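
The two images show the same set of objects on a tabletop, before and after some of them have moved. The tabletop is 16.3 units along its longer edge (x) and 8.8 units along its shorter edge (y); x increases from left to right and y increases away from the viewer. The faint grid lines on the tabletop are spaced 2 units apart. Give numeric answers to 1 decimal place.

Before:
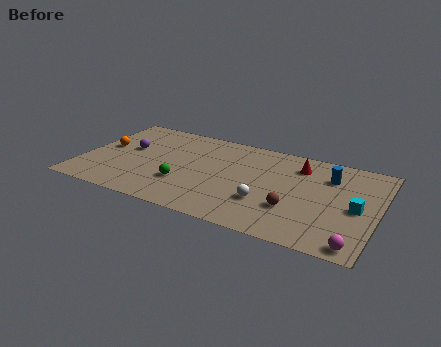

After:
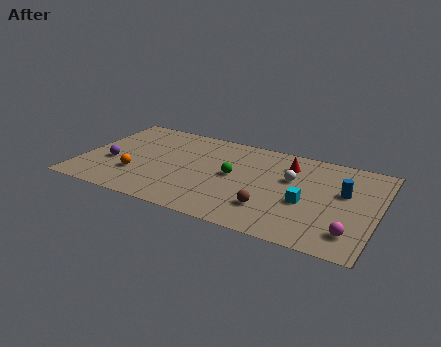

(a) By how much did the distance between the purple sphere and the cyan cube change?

-2.0

The distance was about 12.8 in the first image and 10.8 in the second, so they moved 2.0 units closer together.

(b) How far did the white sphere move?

2.9

From (10.4, 2.8) to (11.5, 5.5), the white sphere covered √(1.1² + 2.7²) ≈ 2.9 units.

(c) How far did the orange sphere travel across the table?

3.0

From (1.1, 4.8) to (3.2, 2.7), the orange sphere covered √(2.1² + 2.1²) ≈ 3.0 units.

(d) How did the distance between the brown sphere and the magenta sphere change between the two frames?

+0.4

Before: roughly 4.0 units apart; after: 4.4. That's 0.4 units further apart.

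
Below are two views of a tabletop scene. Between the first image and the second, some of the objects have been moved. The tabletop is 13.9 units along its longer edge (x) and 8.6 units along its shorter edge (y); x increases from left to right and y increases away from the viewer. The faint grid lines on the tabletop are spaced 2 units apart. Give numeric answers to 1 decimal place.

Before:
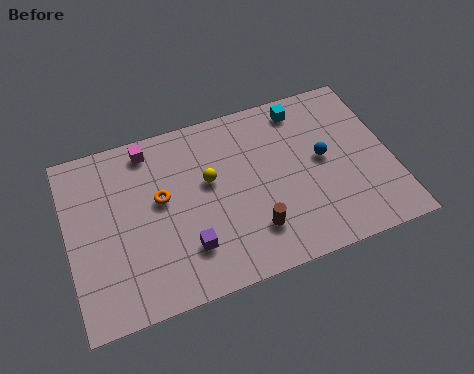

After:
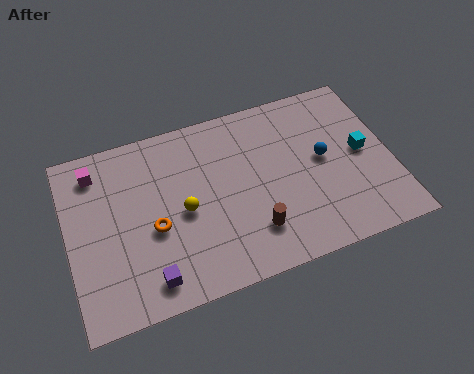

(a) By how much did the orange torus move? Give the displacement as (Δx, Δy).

(-0.4, -1.3)

The orange torus was at about (4.0, 4.9) and moved to about (3.6, 3.6).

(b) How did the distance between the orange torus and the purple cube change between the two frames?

-0.5

Before: roughly 2.8 units apart; after: 2.3. That's 0.5 units closer together.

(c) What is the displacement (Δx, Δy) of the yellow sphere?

(-1.2, -1.1)

The yellow sphere started near (6.1, 5.1) and ended near (4.9, 4.0).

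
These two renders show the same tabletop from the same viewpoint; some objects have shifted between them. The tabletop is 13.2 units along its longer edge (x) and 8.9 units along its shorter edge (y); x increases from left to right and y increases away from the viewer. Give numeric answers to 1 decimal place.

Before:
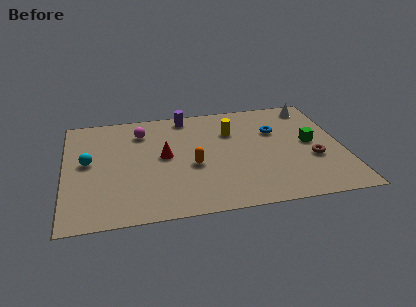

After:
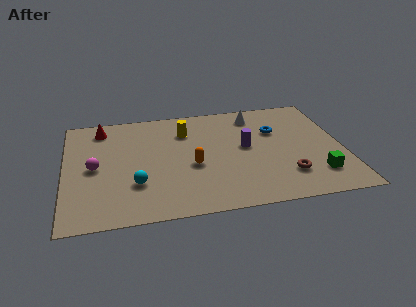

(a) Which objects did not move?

the orange capsule and the blue torus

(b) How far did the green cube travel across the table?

2.6

From (11.7, 4.6) to (11.8, 2.0), the green cube covered √(0.1² + 2.6²) ≈ 2.6 units.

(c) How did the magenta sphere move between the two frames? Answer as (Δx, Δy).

(-2.3, -2.6)

From the two frames, the magenta sphere sits at roughly (3.7, 6.9) before and (1.4, 4.3) after.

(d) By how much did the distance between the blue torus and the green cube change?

+2.2

The distance was about 2.1 in the first image and 4.3 in the second, so they moved 2.2 units further apart.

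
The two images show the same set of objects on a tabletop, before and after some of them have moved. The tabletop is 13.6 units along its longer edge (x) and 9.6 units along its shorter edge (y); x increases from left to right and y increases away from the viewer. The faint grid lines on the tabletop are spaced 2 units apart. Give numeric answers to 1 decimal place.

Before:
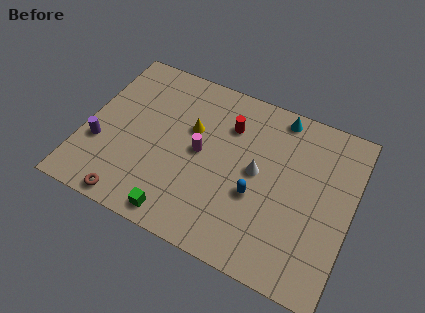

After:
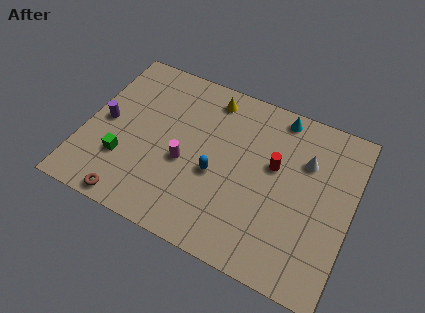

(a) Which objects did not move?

the cyan cone and the brown torus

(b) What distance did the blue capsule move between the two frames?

2.1

The blue capsule moved from about (8.9, 3.7) to (6.8, 4.0), a distance of √(2.1² + 0.3²) ≈ 2.1.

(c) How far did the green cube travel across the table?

3.6

The green cube was near (5.3, 1.0) before and (2.2, 2.9) after, so it travelled √(3.1² + 1.9²) ≈ 3.6 units.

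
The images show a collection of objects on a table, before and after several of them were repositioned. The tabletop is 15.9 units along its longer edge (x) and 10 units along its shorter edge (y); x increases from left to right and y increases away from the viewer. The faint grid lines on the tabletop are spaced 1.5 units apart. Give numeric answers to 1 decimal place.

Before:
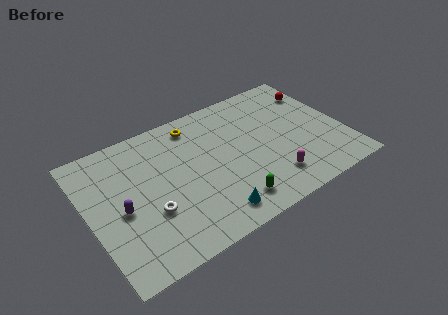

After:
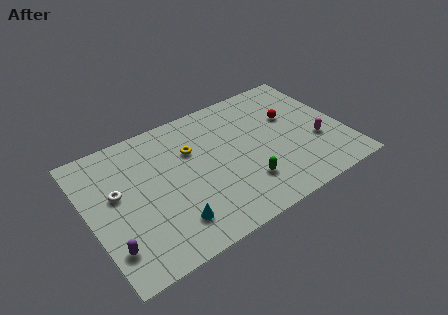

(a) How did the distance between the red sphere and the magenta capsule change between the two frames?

-3.8

They were about 6.8 units apart before and 3.0 after — 3.8 units closer together.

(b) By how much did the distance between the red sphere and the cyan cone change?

-0.7

The distance was about 10.0 in the first image and 9.3 in the second, so they moved 0.7 units closer together.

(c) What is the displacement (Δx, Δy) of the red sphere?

(-2.0, -1.3)

From the two frames, the red sphere sits at roughly (14.9, 7.6) before and (12.9, 6.3) after.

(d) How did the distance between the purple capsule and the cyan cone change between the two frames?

-2.2

They were about 5.9 units apart before and 3.7 after — 2.2 units closer together.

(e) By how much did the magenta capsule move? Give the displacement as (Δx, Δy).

(3.2, 1.5)

The magenta capsule was at about (10.9, 2.1) and moved to about (14.1, 3.6).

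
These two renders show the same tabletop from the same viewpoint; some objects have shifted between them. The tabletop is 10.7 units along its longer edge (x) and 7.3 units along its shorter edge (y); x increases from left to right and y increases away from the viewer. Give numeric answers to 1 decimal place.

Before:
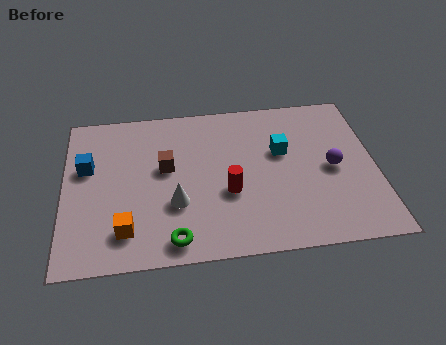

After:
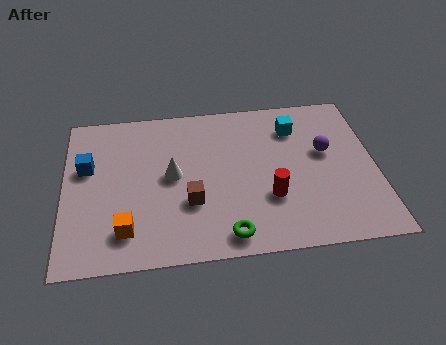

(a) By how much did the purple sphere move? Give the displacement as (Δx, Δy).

(-0.2, 0.8)

The purple sphere started near (9.2, 3.5) and ended near (9.0, 4.3).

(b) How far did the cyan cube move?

1.2

The cyan cube moved from about (7.5, 4.5) to (8.0, 5.6), a distance of √(0.5² + 1.1²) ≈ 1.2.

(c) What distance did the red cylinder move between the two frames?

1.5

From (5.6, 2.8) to (7.0, 2.4), the red cylinder covered √(1.4² + 0.4²) ≈ 1.5 units.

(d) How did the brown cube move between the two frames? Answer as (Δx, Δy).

(0.8, -1.7)

The brown cube was at about (3.5, 4.2) and moved to about (4.3, 2.5).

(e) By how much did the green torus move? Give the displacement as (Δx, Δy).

(1.8, 0.0)

The green torus was at about (3.7, 0.9) and moved to about (5.5, 0.9).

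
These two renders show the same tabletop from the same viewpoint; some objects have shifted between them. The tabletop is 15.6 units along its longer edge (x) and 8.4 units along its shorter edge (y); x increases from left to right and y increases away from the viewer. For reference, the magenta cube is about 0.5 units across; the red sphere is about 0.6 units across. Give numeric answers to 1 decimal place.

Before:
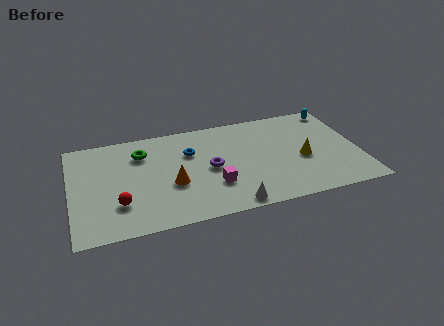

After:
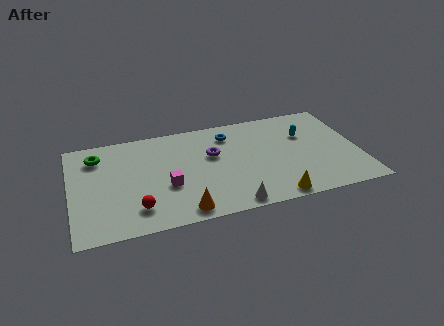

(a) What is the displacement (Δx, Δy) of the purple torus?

(0.2, 1.1)

From the two frames, the purple torus sits at roughly (7.5, 4.1) before and (7.7, 5.2) after.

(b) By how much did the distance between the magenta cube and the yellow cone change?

+1.1

The distance was about 5.0 in the first image and 6.1 in the second, so they moved 1.1 units further apart.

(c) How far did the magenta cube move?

2.6

From (7.6, 2.6) to (5.1, 3.2), the magenta cube covered √(2.5² + 0.6²) ≈ 2.6 units.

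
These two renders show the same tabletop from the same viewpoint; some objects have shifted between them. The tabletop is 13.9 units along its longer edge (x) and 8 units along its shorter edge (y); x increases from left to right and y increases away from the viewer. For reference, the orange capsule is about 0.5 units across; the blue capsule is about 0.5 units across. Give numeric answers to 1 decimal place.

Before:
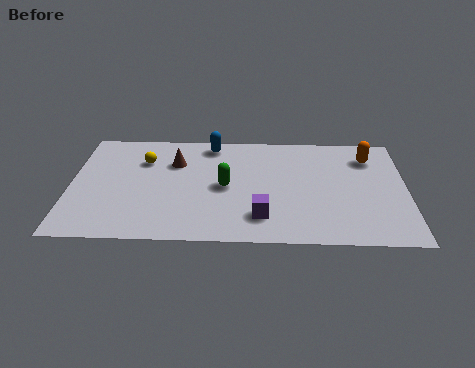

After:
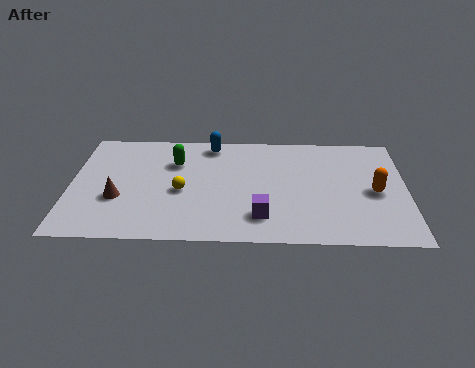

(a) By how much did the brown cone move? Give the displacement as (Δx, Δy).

(-2.3, -2.7)

The brown cone was at about (4.3, 5.6) and moved to about (2.0, 2.9).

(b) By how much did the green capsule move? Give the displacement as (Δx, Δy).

(-2.1, 1.7)

The green capsule started near (6.4, 3.9) and ended near (4.3, 5.6).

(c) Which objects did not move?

the purple cube and the blue capsule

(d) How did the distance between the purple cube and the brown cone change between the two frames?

+0.8

The distance was about 5.2 in the first image and 6.0 in the second, so they moved 0.8 units further apart.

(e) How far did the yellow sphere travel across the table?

2.7

From (3.0, 5.7) to (4.6, 3.5), the yellow sphere covered √(1.6² + 2.2²) ≈ 2.7 units.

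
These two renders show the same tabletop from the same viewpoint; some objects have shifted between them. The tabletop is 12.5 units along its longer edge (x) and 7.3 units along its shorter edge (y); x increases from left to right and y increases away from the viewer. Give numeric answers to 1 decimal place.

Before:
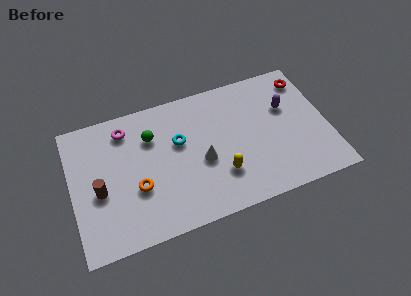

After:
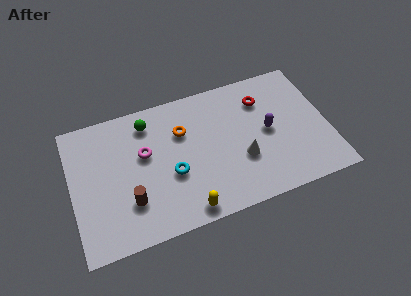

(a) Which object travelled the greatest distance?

the orange torus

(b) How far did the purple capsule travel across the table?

1.4

The purple capsule moved from about (10.6, 4.7) to (9.6, 3.7), a distance of √(1.0² + 1.0²) ≈ 1.4.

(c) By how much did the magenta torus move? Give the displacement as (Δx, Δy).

(0.8, -1.6)

The magenta torus started near (2.8, 6.0) and ended near (3.6, 4.4).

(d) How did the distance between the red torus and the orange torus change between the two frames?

-5.2

They were about 9.2 units apart before and 4.0 after — 5.2 units closer together.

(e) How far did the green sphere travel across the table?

0.8

The green sphere was near (4.0, 5.2) before and (3.9, 6.0) after, so it travelled √(0.1² + 0.8²) ≈ 0.8 units.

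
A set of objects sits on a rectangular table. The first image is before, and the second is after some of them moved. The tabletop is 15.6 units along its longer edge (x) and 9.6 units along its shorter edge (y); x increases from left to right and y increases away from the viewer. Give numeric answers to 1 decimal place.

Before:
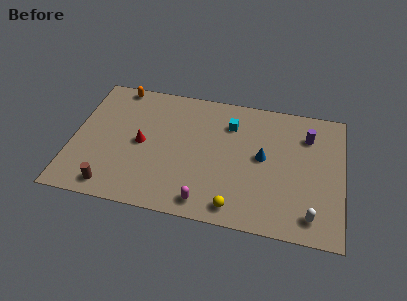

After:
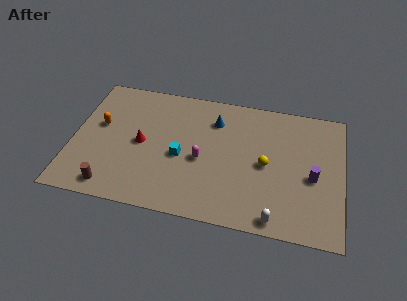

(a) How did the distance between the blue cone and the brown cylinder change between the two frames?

-1.1

Before: roughly 9.4 units apart; after: 8.3. That's 1.1 units closer together.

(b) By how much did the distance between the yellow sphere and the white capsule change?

-0.5

Before: roughly 4.3 units apart; after: 3.8. That's 0.5 units closer together.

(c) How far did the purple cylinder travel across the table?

3.0

The purple cylinder was near (13.5, 7.2) before and (13.9, 4.2) after, so it travelled √(0.4² + 3.0²) ≈ 3.0 units.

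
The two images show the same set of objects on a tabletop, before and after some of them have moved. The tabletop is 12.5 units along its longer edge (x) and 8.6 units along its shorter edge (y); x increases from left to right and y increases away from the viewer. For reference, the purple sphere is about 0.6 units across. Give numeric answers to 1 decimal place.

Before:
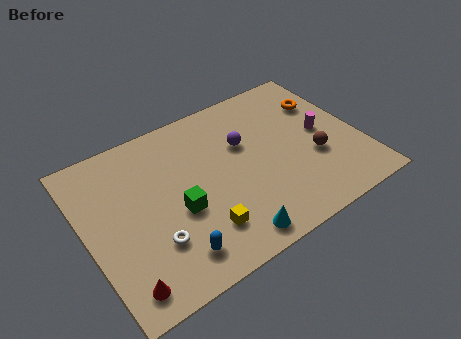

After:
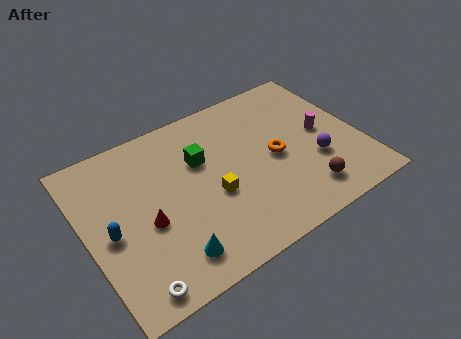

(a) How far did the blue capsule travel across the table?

3.4

The blue capsule moved from about (3.4, 1.5) to (1.0, 3.9), a distance of √(2.4² + 2.4²) ≈ 3.4.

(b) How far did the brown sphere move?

1.8

From (10.3, 3.2) to (9.5, 1.6), the brown sphere covered √(0.8² + 1.6²) ≈ 1.8 units.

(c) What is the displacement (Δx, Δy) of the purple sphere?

(2.9, -2.5)

The purple sphere started near (7.4, 5.5) and ended near (10.3, 3.0).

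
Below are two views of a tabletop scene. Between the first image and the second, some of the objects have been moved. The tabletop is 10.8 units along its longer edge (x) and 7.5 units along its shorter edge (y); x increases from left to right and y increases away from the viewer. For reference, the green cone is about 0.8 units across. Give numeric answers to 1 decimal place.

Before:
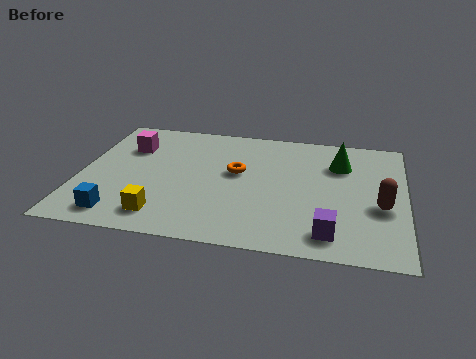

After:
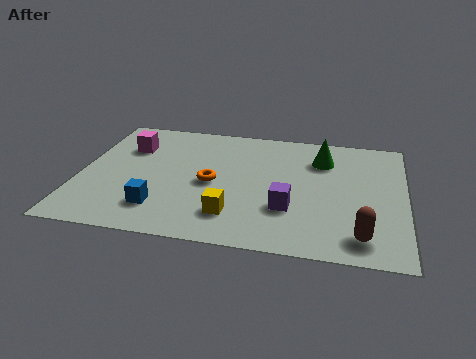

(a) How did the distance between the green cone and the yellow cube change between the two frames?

-2.2

Before: roughly 7.0 units apart; after: 4.8. That's 2.2 units closer together.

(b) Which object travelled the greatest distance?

the yellow cube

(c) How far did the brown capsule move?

1.9

The brown capsule moved from about (10.0, 3.0) to (9.4, 1.2), a distance of √(0.6² + 1.8²) ≈ 1.9.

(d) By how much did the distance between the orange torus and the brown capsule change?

+0.5

Before: roughly 5.0 units apart; after: 5.5. That's 0.5 units further apart.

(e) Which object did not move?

the magenta cube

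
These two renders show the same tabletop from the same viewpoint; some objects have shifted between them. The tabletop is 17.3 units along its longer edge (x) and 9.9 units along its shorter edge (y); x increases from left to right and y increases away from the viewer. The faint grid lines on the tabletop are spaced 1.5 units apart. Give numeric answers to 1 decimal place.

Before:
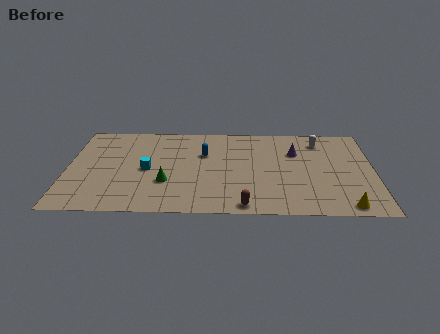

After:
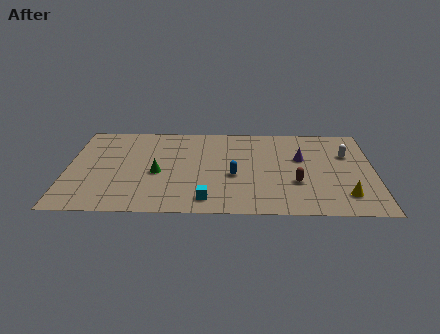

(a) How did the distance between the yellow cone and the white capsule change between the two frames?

-2.7

Before: roughly 7.2 units apart; after: 4.5. That's 2.7 units closer together.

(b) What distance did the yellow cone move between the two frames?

1.1

From (15.6, 1.0) to (15.6, 2.1), the yellow cone covered √(0.0² + 1.1²) ≈ 1.1 units.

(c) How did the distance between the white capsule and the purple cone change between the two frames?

+0.7

They were about 1.9 units apart before and 2.6 after — 0.7 units further apart.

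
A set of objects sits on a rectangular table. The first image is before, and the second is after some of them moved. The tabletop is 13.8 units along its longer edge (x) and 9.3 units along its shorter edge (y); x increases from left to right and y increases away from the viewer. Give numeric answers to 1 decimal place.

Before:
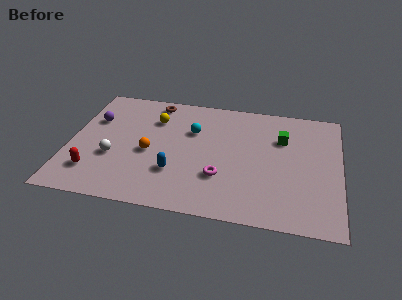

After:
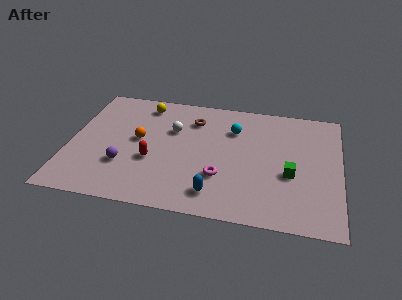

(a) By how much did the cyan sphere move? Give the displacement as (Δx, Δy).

(2.1, 0.5)

The cyan sphere was at about (6.2, 6.2) and moved to about (8.3, 6.7).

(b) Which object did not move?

the magenta torus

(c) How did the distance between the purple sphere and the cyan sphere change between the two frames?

+1.5

They were about 5.1 units apart before and 6.6 after — 1.5 units further apart.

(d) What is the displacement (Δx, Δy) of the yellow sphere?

(-0.6, 1.1)

From the two frames, the yellow sphere sits at roughly (4.2, 6.8) before and (3.6, 7.9) after.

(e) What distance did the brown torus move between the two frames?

2.4

The brown torus moved from about (4.1, 8.2) to (6.2, 7.1), a distance of √(2.1² + 1.1²) ≈ 2.4.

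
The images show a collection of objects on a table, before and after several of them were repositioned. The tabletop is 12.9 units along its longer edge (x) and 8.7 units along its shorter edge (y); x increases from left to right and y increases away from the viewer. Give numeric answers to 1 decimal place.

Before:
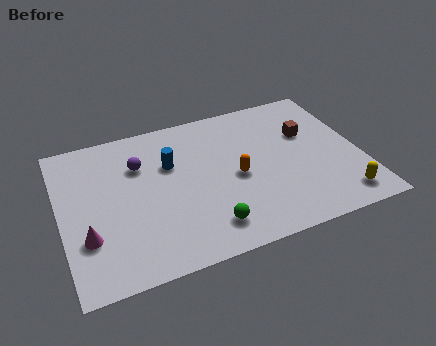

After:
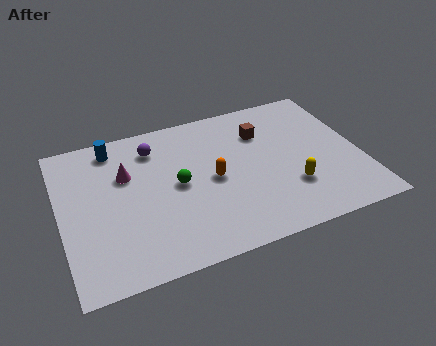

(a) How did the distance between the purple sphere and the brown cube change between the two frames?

-2.6

Before: roughly 7.3 units apart; after: 4.7. That's 2.6 units closer together.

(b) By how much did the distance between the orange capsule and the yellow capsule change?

-1.4

They were about 5.0 units apart before and 3.6 after — 1.4 units closer together.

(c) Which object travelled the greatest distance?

the magenta cone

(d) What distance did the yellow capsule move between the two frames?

2.4

From (11.7, 1.3) to (9.7, 2.6), the yellow capsule covered √(2.0² + 1.3²) ≈ 2.4 units.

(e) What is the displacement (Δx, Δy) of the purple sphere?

(0.7, 0.8)

From the two frames, the purple sphere sits at roughly (3.5, 6.1) before and (4.2, 6.9) after.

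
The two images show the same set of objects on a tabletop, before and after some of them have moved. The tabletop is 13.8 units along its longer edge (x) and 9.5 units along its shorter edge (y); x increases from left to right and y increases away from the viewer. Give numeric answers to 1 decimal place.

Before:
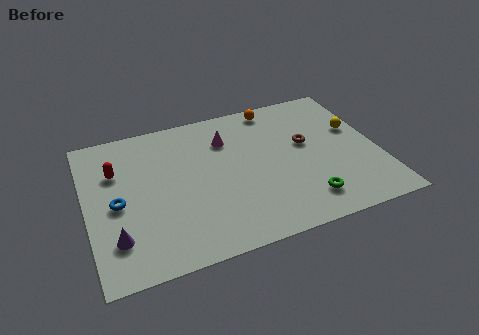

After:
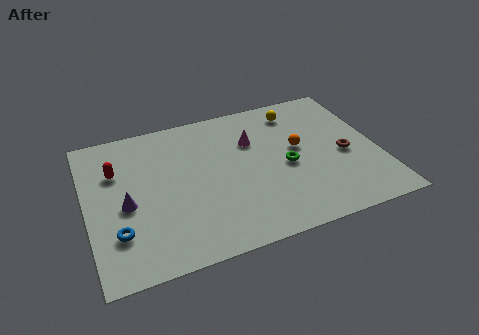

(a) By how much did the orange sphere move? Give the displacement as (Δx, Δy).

(0.8, -3.2)

The orange sphere started near (9.3, 8.5) and ended near (10.1, 5.3).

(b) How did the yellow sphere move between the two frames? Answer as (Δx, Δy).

(-2.6, 2.1)

From the two frames, the yellow sphere sits at roughly (12.9, 5.8) before and (10.3, 7.9) after.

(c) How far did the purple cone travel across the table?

2.0

From (1.2, 2.3) to (1.8, 4.2), the purple cone covered √(0.6² + 1.9²) ≈ 2.0 units.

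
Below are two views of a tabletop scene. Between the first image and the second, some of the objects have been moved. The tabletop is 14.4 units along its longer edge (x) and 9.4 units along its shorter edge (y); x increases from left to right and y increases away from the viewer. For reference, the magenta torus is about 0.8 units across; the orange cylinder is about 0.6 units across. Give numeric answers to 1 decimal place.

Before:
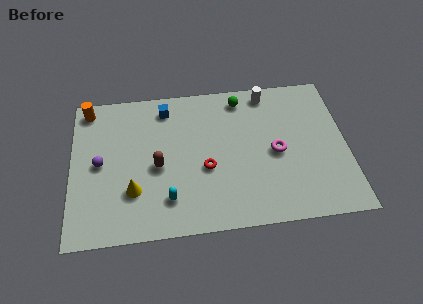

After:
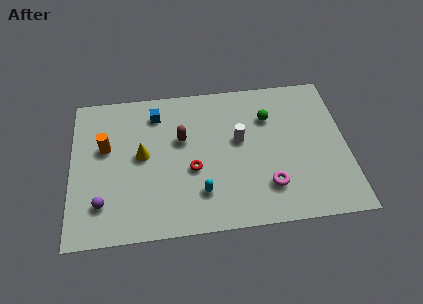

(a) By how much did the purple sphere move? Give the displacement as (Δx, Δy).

(0.1, -2.5)

The purple sphere was at about (1.5, 4.7) and moved to about (1.6, 2.2).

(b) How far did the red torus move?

0.7

The red torus was near (7.0, 3.8) before and (6.3, 3.8) after, so it travelled √(0.7² + 0.0²) ≈ 0.7 units.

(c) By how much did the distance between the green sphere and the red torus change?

+0.3

Before: roughly 4.7 units apart; after: 5.0. That's 0.3 units further apart.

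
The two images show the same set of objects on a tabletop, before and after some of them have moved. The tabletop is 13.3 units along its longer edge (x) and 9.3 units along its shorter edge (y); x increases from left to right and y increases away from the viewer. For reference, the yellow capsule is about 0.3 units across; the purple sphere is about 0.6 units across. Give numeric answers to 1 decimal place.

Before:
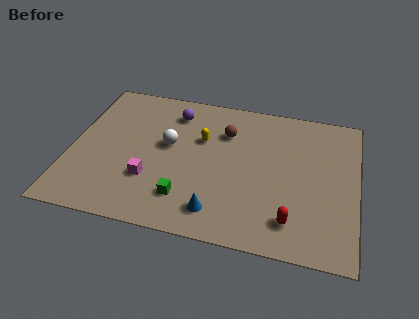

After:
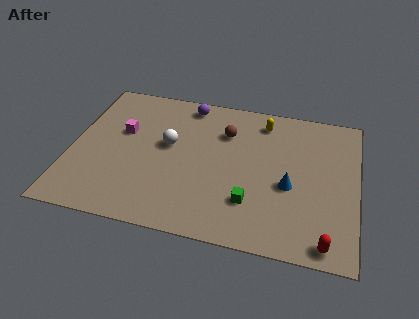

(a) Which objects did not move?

the brown sphere and the white sphere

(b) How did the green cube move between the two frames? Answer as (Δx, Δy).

(3.0, 0.4)

From the two frames, the green cube sits at roughly (5.5, 2.1) before and (8.5, 2.5) after.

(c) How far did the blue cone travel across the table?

3.9

The blue cone moved from about (7.0, 1.6) to (10.2, 3.9), a distance of √(3.2² + 2.3²) ≈ 3.9.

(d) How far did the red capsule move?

1.8

From (10.4, 1.8) to (12.0, 0.9), the red capsule covered √(1.6² + 0.9²) ≈ 1.8 units.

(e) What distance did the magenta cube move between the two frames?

3.2

The magenta cube was near (3.8, 2.9) before and (2.3, 5.7) after, so it travelled √(1.5² + 2.8²) ≈ 3.2 units.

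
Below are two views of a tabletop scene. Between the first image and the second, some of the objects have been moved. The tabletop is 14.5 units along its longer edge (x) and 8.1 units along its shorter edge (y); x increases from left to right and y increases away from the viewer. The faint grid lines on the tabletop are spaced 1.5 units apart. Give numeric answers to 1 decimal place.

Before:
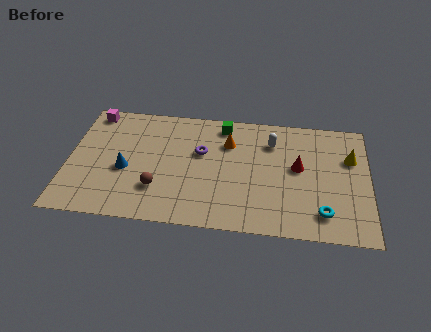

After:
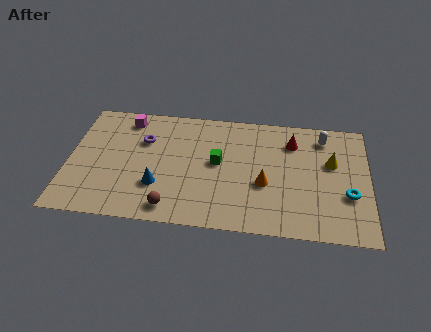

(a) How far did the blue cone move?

1.8

From (2.8, 3.4) to (4.4, 2.5), the blue cone covered √(1.6² + 0.9²) ≈ 1.8 units.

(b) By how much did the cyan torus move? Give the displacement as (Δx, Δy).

(1.2, 1.3)

The cyan torus started near (12.3, 1.6) and ended near (13.5, 2.9).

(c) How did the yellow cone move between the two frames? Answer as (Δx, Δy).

(-0.9, -0.4)

The yellow cone was at about (13.6, 5.4) and moved to about (12.7, 5.0).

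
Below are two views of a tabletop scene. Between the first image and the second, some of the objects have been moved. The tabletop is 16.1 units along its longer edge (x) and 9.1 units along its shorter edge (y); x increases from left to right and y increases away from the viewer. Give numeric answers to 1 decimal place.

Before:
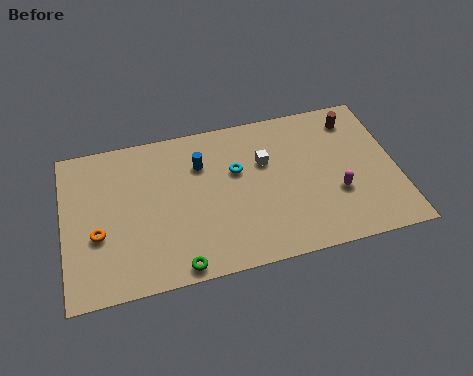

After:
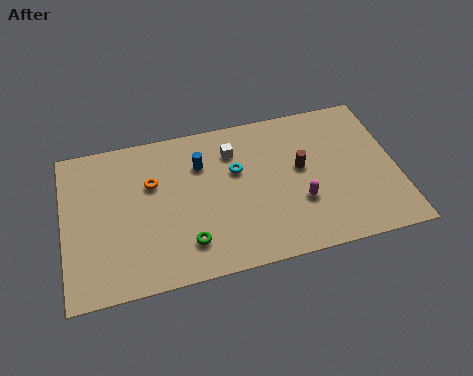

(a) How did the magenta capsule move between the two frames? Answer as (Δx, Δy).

(-1.8, -0.1)

From the two frames, the magenta capsule sits at roughly (13.1, 3.2) before and (11.3, 3.1) after.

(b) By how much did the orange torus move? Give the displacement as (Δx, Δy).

(2.7, 2.4)

From the two frames, the orange torus sits at roughly (1.6, 3.5) before and (4.3, 5.9) after.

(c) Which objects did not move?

the cyan torus and the blue cylinder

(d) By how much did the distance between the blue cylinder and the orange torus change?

-3.4

The distance was about 5.9 in the first image and 2.5 in the second, so they moved 3.4 units closer together.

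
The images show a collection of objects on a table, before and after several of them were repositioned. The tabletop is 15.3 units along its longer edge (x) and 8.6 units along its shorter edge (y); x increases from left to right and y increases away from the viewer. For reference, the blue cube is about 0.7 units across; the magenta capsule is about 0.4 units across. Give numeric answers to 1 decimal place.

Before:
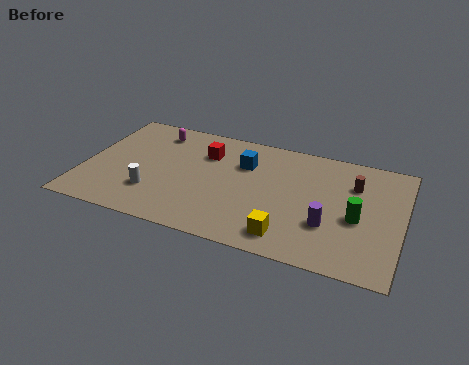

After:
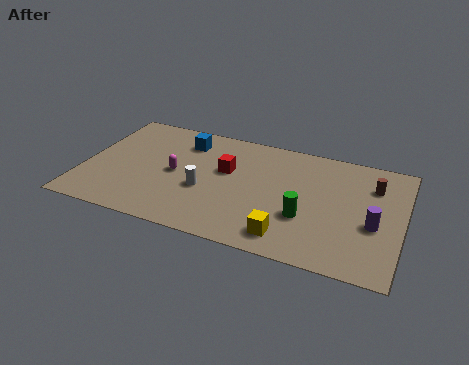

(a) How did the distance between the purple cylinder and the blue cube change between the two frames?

+4.6

Before: roughly 5.4 units apart; after: 10.0. That's 4.6 units further apart.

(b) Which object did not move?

the yellow cube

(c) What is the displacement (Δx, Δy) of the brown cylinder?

(0.9, 0.2)

The brown cylinder started near (12.9, 6.1) and ended near (13.8, 6.3).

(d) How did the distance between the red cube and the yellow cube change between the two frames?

-1.5

Before: roughly 6.5 units apart; after: 5.0. That's 1.5 units closer together.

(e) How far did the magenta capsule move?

3.2

The magenta capsule was near (3.1, 7.1) before and (4.4, 4.2) after, so it travelled √(1.3² + 2.9²) ≈ 3.2 units.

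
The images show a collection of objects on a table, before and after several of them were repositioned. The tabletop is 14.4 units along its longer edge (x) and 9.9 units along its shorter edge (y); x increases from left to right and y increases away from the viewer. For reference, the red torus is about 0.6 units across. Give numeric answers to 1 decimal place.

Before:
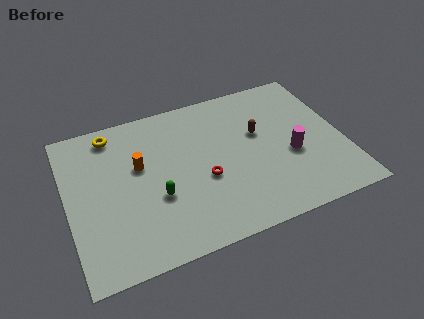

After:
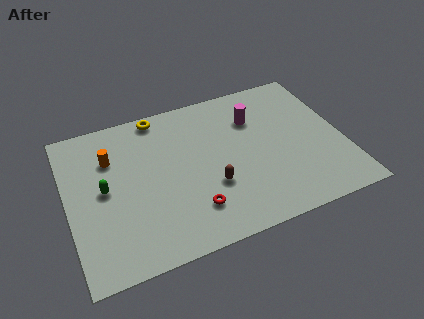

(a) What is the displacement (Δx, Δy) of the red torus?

(-0.8, -1.7)

The red torus started near (7.0, 4.0) and ended near (6.2, 2.3).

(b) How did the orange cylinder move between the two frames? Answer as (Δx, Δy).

(-1.4, 1.0)

The orange cylinder was at about (3.8, 6.0) and moved to about (2.4, 7.0).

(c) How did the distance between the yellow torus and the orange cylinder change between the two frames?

+0.5

The distance was about 2.9 in the first image and 3.4 in the second, so they moved 0.5 units further apart.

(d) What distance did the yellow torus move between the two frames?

2.5

From (2.6, 8.6) to (5.1, 9.0), the yellow torus covered √(2.5² + 0.4²) ≈ 2.5 units.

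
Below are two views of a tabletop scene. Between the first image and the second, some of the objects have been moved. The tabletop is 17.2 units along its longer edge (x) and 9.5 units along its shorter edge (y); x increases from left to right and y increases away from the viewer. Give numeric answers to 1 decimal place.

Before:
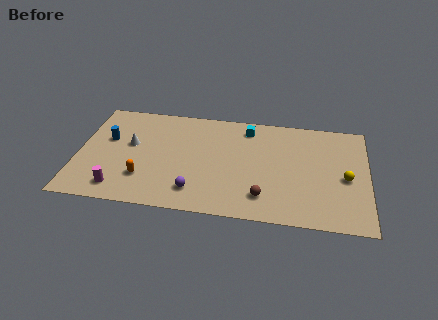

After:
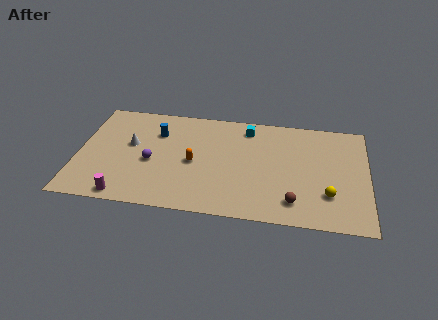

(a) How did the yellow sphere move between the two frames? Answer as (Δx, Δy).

(-1.0, -1.6)

The yellow sphere was at about (15.9, 4.3) and moved to about (14.9, 2.7).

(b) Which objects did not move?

the white cone and the cyan cube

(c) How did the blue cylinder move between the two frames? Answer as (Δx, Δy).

(2.9, 1.0)

From the two frames, the blue cylinder sits at roughly (1.7, 5.8) before and (4.6, 6.8) after.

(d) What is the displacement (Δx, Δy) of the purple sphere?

(-2.7, 2.2)

The purple sphere started near (7.1, 1.9) and ended near (4.4, 4.1).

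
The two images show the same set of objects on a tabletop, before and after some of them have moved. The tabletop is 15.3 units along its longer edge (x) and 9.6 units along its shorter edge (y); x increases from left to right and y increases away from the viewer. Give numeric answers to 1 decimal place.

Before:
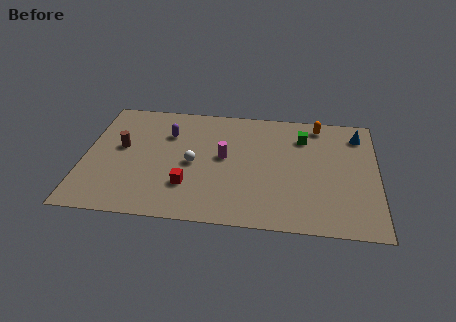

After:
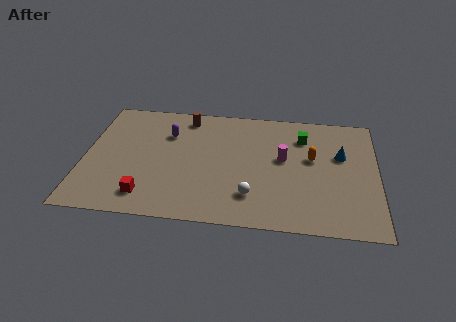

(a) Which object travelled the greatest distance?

the brown cylinder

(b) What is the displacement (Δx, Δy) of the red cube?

(-2.1, -1.0)

The red cube started near (5.5, 2.7) and ended near (3.4, 1.7).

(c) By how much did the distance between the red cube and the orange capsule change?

+0.6

The distance was about 8.8 in the first image and 9.4 in the second, so they moved 0.6 units further apart.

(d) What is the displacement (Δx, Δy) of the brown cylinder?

(3.3, 2.9)

The brown cylinder started near (1.9, 5.4) and ended near (5.2, 8.3).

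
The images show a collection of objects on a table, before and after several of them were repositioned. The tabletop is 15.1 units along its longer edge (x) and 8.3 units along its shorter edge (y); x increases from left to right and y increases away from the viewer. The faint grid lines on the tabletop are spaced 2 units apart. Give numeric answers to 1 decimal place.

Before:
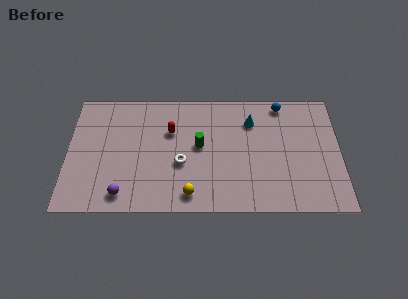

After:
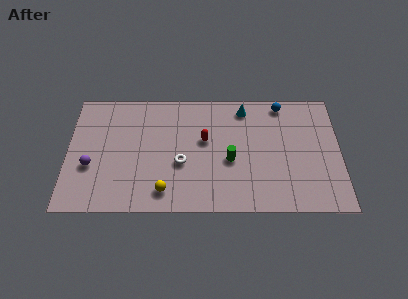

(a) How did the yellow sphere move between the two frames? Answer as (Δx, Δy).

(-1.4, 0.2)

From the two frames, the yellow sphere sits at roughly (6.8, 1.2) before and (5.4, 1.4) after.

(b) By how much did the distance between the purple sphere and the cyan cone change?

+0.7

The distance was about 8.7 in the first image and 9.4 in the second, so they moved 0.7 units further apart.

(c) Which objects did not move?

the white torus and the blue sphere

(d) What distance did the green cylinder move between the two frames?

2.0

From (7.3, 4.5) to (9.0, 3.5), the green cylinder covered √(1.7² + 1.0²) ≈ 2.0 units.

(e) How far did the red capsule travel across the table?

2.0

The red capsule moved from about (5.7, 5.5) to (7.6, 4.9), a distance of √(1.9² + 0.6²) ≈ 2.0.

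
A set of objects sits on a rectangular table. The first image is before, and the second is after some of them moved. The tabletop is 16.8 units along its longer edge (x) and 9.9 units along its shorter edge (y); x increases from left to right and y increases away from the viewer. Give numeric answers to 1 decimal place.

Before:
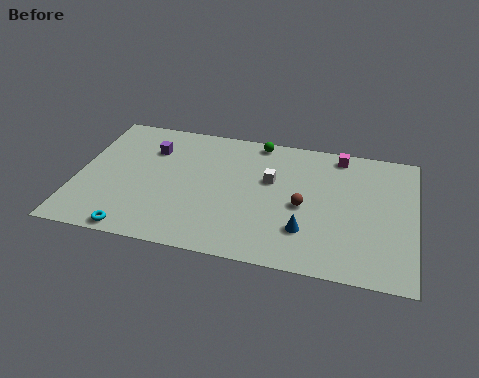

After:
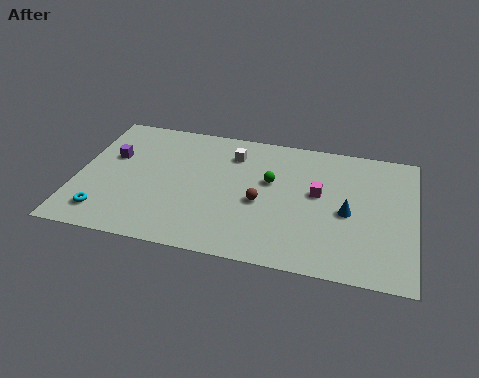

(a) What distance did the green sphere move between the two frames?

3.1

The green sphere was near (8.8, 9.0) before and (9.6, 6.0) after, so it travelled √(0.8² + 3.0²) ≈ 3.1 units.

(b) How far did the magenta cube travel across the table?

3.3

The magenta cube moved from about (12.9, 8.8) to (12.0, 5.6), a distance of √(0.9² + 3.2²) ≈ 3.3.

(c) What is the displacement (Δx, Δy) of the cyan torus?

(-1.6, 1.0)

From the two frames, the cyan torus sits at roughly (3.2, 0.8) before and (1.6, 1.8) after.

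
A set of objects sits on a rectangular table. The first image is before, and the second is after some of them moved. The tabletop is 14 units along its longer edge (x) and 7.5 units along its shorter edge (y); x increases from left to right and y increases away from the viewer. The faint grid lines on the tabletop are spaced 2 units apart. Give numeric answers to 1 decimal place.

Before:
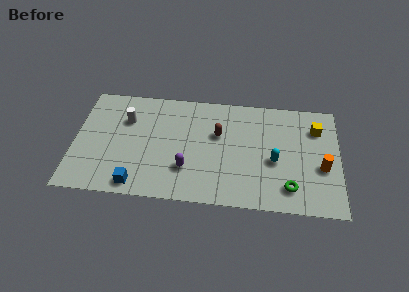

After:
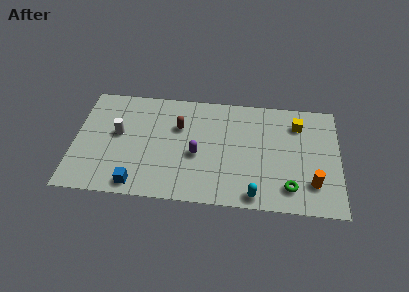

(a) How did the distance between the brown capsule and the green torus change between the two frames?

+1.9

They were about 5.0 units apart before and 6.9 after — 1.9 units further apart.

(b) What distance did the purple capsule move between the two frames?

1.1

The purple capsule moved from about (6.0, 2.2) to (6.5, 3.2), a distance of √(0.5² + 1.0²) ≈ 1.1.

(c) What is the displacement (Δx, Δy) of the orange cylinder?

(-0.5, -1.1)

From the two frames, the orange cylinder sits at roughly (13.1, 3.0) before and (12.6, 1.9) after.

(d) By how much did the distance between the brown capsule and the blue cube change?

-1.1

Before: roughly 5.7 units apart; after: 4.6. That's 1.1 units closer together.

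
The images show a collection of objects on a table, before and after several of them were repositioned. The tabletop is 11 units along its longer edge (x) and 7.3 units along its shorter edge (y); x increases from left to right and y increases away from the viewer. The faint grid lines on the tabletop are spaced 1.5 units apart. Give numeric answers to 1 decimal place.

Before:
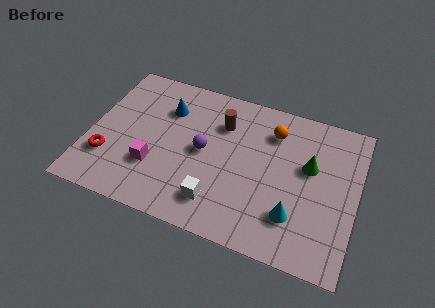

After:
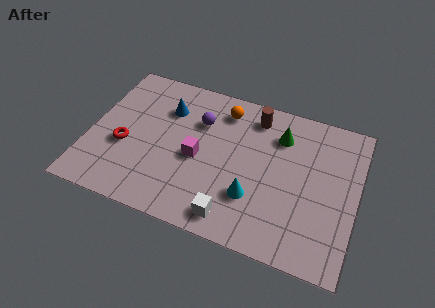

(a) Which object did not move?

the blue cone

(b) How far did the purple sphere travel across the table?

1.4

The purple sphere moved from about (4.7, 3.7) to (4.4, 5.1), a distance of √(0.3² + 1.4²) ≈ 1.4.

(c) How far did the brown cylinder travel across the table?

1.5

From (5.3, 5.3) to (6.6, 6.1), the brown cylinder covered √(1.3² + 0.8²) ≈ 1.5 units.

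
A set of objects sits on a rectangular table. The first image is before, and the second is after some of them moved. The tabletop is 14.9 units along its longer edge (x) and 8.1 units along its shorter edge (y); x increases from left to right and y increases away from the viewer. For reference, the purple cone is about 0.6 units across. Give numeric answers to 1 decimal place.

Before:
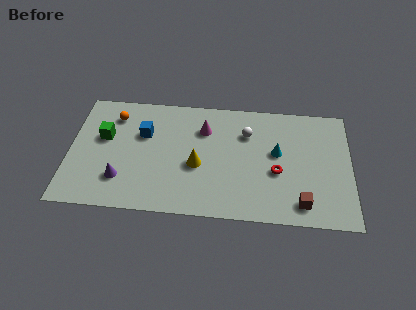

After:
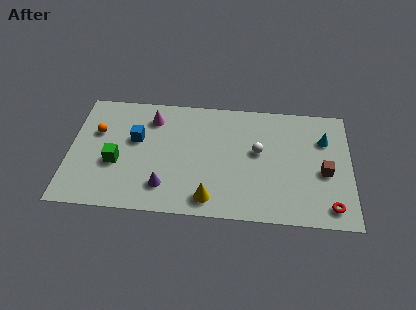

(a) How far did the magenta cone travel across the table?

2.8

From (7.1, 5.9) to (4.3, 6.4), the magenta cone covered √(2.8² + 0.5²) ≈ 2.8 units.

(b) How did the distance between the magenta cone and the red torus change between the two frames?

+6.1

Before: roughly 4.7 units apart; after: 10.8. That's 6.1 units further apart.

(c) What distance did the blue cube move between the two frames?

0.6

From (3.9, 5.3) to (3.5, 4.9), the blue cube covered √(0.4² + 0.4²) ≈ 0.6 units.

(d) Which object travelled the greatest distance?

the red torus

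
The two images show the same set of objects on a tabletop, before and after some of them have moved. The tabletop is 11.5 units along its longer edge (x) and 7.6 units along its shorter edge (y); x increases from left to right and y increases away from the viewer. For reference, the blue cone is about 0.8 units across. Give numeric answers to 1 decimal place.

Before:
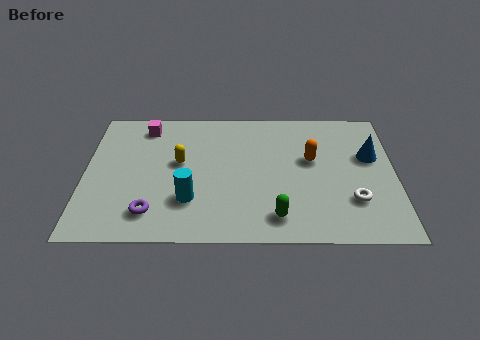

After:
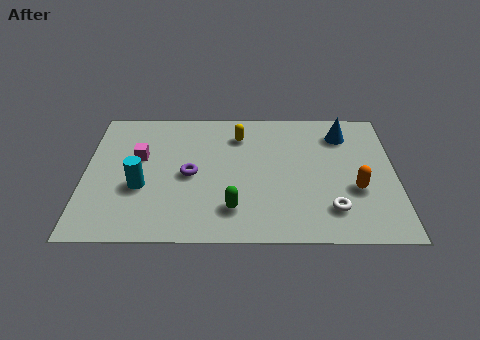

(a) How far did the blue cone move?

1.6

From (10.6, 4.7) to (9.6, 6.0), the blue cone covered √(1.0² + 1.3²) ≈ 1.6 units.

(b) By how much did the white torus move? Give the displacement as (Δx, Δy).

(-0.8, -0.5)

The white torus started near (9.9, 2.2) and ended near (9.1, 1.7).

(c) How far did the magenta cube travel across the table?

1.8

The magenta cube moved from about (2.2, 6.4) to (2.0, 4.6), a distance of √(0.2² + 1.8²) ≈ 1.8.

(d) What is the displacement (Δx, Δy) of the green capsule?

(-1.6, 0.4)

The green capsule started near (7.1, 1.3) and ended near (5.5, 1.7).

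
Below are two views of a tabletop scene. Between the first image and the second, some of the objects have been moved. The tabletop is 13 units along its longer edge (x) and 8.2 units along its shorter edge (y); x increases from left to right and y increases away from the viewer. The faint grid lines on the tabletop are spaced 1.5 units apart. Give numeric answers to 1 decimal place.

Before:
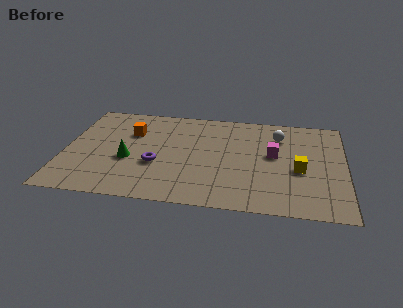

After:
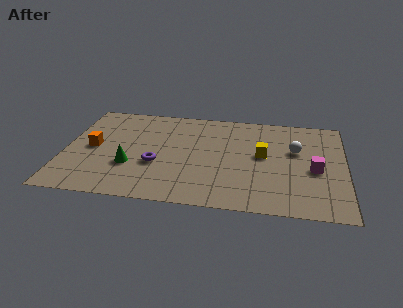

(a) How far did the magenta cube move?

2.1

From (9.7, 4.6) to (11.6, 3.6), the magenta cube covered √(1.9² + 1.0²) ≈ 2.1 units.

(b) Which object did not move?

the purple torus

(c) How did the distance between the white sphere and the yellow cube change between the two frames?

-1.3

Before: roughly 2.9 units apart; after: 1.6. That's 1.3 units closer together.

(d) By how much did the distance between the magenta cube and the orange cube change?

+3.5

They were about 6.8 units apart before and 10.3 after — 3.5 units further apart.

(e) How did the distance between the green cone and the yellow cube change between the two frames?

-1.6

They were about 7.9 units apart before and 6.3 after — 1.6 units closer together.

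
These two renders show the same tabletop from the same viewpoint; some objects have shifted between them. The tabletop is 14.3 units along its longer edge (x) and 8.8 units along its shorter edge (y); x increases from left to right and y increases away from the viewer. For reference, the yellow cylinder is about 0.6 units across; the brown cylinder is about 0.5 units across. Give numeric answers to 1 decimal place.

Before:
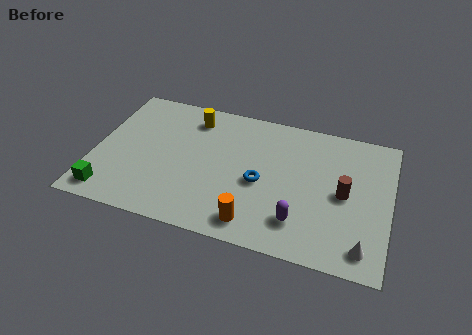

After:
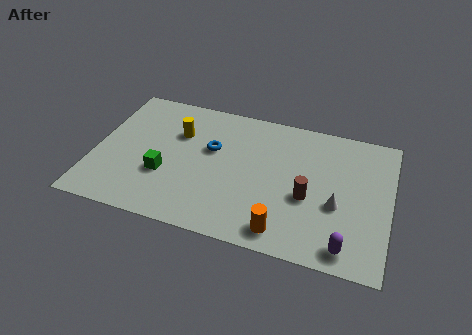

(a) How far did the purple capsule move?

2.5

The purple capsule moved from about (10.1, 2.0) to (12.4, 1.1), a distance of √(2.3² + 0.9²) ≈ 2.5.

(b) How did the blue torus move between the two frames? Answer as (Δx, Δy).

(-2.5, 1.5)

From the two frames, the blue torus sits at roughly (8.1, 3.9) before and (5.6, 5.4) after.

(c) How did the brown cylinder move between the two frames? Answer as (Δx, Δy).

(-1.7, -0.7)

The brown cylinder was at about (12.1, 4.3) and moved to about (10.4, 3.6).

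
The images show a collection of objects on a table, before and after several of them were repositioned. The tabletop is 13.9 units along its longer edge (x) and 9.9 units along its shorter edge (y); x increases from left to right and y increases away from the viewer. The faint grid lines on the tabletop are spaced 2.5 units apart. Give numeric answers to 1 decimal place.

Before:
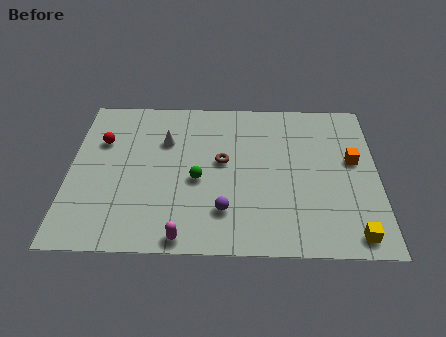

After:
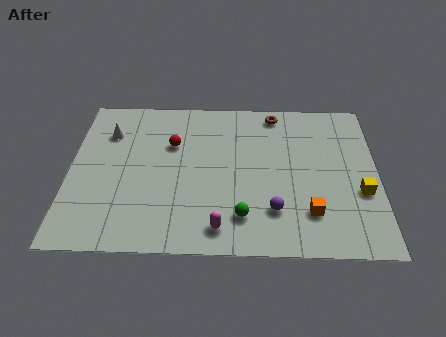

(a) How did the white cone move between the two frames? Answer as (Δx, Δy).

(-2.6, 0.5)

From the two frames, the white cone sits at roughly (4.3, 6.8) before and (1.7, 7.3) after.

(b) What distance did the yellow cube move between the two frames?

2.6

The yellow cube was near (12.7, 1.1) before and (13.1, 3.7) after, so it travelled √(0.4² + 2.6²) ≈ 2.6 units.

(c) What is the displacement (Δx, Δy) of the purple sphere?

(2.2, 0.1)

The purple sphere was at about (7.0, 2.4) and moved to about (9.2, 2.5).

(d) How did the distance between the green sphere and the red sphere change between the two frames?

+0.5

They were about 5.0 units apart before and 5.5 after — 0.5 units further apart.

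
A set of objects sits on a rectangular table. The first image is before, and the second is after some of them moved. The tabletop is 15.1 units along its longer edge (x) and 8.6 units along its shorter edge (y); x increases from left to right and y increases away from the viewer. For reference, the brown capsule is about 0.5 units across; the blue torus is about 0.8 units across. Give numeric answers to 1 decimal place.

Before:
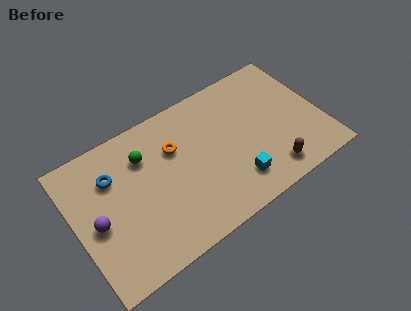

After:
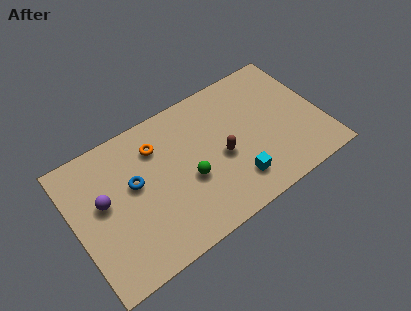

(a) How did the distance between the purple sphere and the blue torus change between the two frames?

-0.7

They were about 2.6 units apart before and 1.9 after — 0.7 units closer together.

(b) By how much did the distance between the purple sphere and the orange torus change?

-1.6

They were about 5.4 units apart before and 3.8 after — 1.6 units closer together.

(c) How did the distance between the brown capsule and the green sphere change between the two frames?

-6.4

They were about 8.5 units apart before and 2.1 after — 6.4 units closer together.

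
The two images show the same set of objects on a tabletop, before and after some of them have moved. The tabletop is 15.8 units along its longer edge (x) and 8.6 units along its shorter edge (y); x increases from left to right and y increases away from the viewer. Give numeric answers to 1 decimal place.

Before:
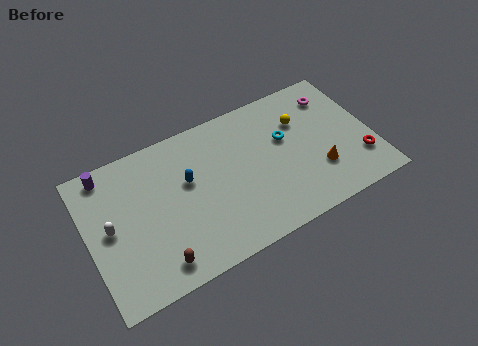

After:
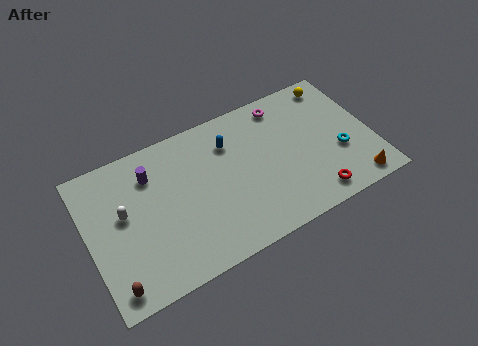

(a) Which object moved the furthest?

the cyan torus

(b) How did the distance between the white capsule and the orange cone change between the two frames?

+1.5

The distance was about 11.5 in the first image and 13.0 in the second, so they moved 1.5 units further apart.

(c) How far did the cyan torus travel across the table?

3.5

From (11.1, 5.3) to (13.9, 3.2), the cyan torus covered √(2.8² + 2.1²) ≈ 3.5 units.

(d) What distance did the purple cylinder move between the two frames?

2.5

The purple cylinder moved from about (1.4, 7.6) to (3.7, 6.5), a distance of √(2.3² + 1.1²) ≈ 2.5.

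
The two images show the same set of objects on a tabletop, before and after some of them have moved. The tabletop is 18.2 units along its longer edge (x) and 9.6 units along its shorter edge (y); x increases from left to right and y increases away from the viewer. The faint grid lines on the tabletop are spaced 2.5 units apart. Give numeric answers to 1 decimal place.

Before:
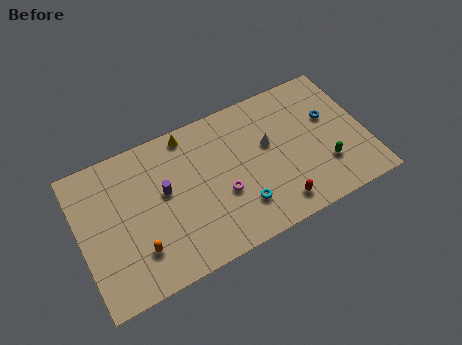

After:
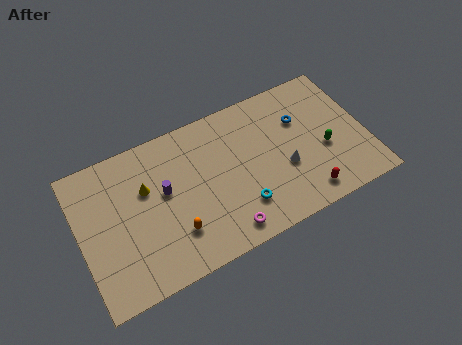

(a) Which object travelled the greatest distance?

the yellow cone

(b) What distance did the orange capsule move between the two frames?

2.3

The orange capsule moved from about (3.4, 2.5) to (5.7, 2.6), a distance of √(2.3² + 0.1²) ≈ 2.3.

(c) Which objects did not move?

the purple cylinder and the cyan torus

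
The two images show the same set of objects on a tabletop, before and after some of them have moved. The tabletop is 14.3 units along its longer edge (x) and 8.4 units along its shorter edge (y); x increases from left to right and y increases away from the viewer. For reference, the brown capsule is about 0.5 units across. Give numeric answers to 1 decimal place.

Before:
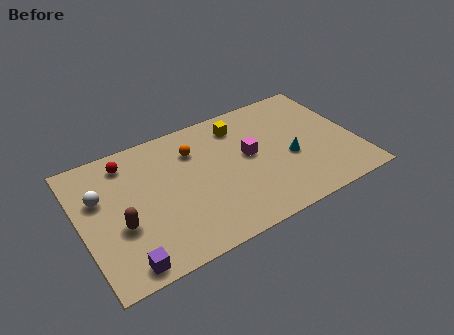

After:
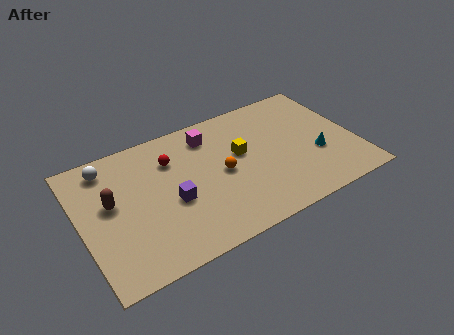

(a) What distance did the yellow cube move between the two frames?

1.9

The yellow cube moved from about (8.6, 6.8) to (8.4, 4.9), a distance of √(0.2² + 1.9²) ≈ 1.9.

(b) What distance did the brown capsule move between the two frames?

1.6

From (1.9, 3.2) to (1.6, 4.8), the brown capsule covered √(0.3² + 1.6²) ≈ 1.6 units.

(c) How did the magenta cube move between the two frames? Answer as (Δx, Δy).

(-1.8, 2.2)

The magenta cube started near (8.8, 4.6) and ended near (7.0, 6.8).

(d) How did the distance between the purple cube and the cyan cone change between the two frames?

-1.8

They were about 9.4 units apart before and 7.6 after — 1.8 units closer together.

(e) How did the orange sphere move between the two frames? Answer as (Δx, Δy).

(1.2, -2.1)

The orange sphere was at about (6.1, 6.2) and moved to about (7.3, 4.1).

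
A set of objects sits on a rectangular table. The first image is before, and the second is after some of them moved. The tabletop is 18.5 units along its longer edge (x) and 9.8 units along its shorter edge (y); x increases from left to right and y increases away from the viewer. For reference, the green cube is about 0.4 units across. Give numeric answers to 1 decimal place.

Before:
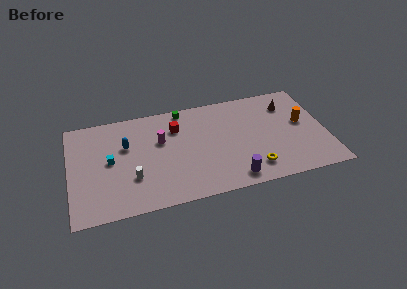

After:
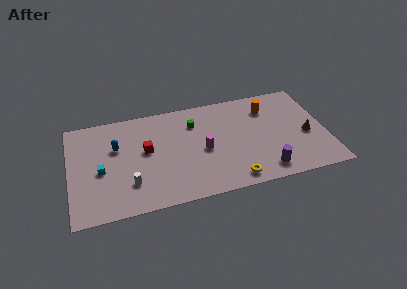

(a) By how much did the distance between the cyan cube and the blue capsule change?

+0.6

They were about 1.7 units apart before and 2.3 after — 0.6 units further apart.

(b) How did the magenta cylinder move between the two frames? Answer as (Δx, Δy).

(3.0, -1.7)

The magenta cylinder started near (6.6, 6.2) and ended near (9.6, 4.5).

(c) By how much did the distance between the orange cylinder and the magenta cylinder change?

-4.6

They were about 10.3 units apart before and 5.7 after — 4.6 units closer together.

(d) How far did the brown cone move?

3.5

The brown cone moved from about (16.0, 7.5) to (17.1, 4.2), a distance of √(1.1² + 3.3²) ≈ 3.5.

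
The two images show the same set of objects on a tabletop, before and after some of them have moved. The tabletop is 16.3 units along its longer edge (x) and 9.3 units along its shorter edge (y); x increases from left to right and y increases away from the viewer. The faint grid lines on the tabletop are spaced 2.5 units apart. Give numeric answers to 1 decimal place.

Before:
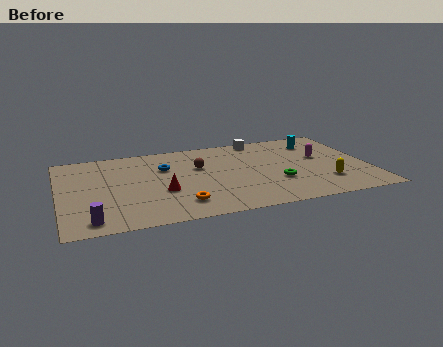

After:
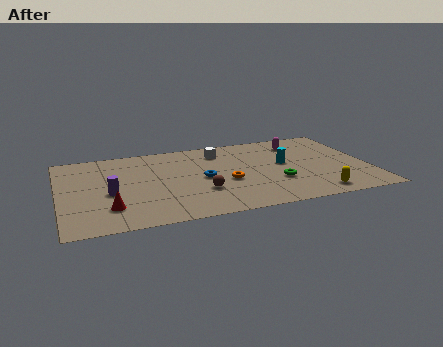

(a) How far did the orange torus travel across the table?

3.2

From (6.1, 1.9) to (8.7, 3.8), the orange torus covered √(2.6² + 1.9²) ≈ 3.2 units.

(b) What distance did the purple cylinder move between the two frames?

3.0

The purple cylinder moved from about (1.5, 1.2) to (2.6, 4.0), a distance of √(1.1² + 2.8²) ≈ 3.0.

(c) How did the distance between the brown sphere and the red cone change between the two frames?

+1.7

The distance was about 3.2 in the first image and 4.9 in the second, so they moved 1.7 units further apart.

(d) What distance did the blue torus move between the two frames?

2.6

The blue torus moved from about (5.6, 6.3) to (7.5, 4.5), a distance of √(1.9² + 1.8²) ≈ 2.6.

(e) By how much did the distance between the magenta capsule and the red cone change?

+2.8

Before: roughly 8.8 units apart; after: 11.6. That's 2.8 units further apart.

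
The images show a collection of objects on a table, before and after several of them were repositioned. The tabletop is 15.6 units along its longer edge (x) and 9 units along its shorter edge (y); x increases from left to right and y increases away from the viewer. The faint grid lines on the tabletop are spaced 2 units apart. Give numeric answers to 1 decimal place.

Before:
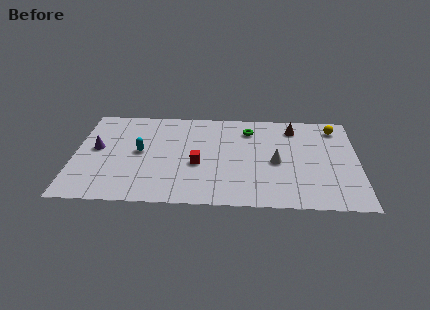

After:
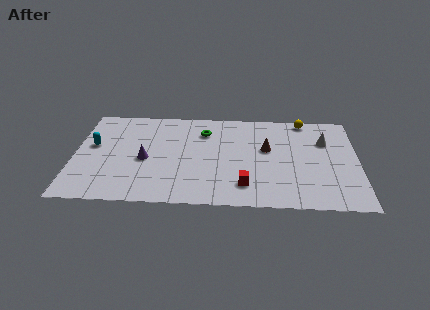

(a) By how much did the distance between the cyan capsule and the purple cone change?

+0.7

Before: roughly 2.4 units apart; after: 3.1. That's 0.7 units further apart.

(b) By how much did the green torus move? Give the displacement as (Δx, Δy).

(-2.5, -0.3)

The green torus started near (9.6, 7.1) and ended near (7.1, 6.8).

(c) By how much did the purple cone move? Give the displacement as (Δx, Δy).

(2.7, -0.9)

The purple cone was at about (1.2, 4.9) and moved to about (3.9, 4.0).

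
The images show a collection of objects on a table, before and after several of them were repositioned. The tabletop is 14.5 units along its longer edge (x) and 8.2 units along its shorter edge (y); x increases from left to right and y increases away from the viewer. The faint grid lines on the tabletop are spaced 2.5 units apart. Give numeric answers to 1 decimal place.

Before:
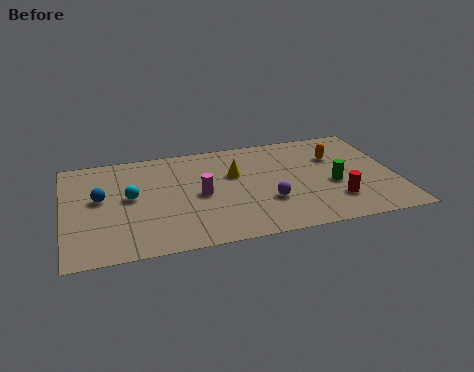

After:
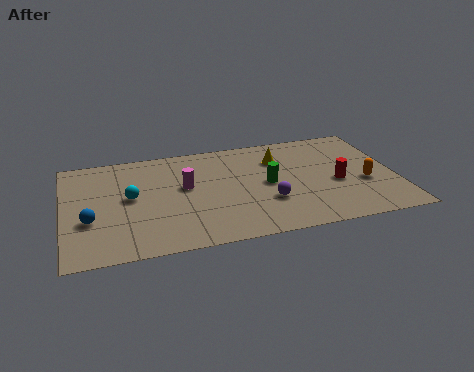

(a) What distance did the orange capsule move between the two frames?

2.6

The orange capsule moved from about (12.0, 5.6) to (13.1, 3.2), a distance of √(1.1² + 2.4²) ≈ 2.6.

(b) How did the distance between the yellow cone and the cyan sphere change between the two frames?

+2.1

The distance was about 4.7 in the first image and 6.8 in the second, so they moved 2.1 units further apart.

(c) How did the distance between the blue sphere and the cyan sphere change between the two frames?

+1.0

The distance was about 1.3 in the first image and 2.3 in the second, so they moved 1.0 units further apart.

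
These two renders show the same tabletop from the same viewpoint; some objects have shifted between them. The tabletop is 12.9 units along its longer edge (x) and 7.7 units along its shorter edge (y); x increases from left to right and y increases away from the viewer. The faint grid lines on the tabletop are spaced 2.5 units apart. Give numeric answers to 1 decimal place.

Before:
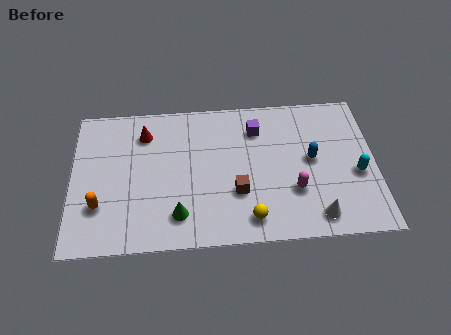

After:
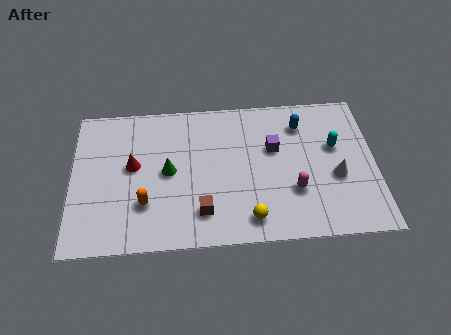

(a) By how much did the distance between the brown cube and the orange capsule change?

-3.3

Before: roughly 5.8 units apart; after: 2.5. That's 3.3 units closer together.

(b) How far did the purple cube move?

1.3

The purple cube was near (7.9, 5.9) before and (8.6, 4.8) after, so it travelled √(0.7² + 1.1²) ≈ 1.3 units.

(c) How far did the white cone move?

2.2

From (10.3, 1.1) to (11.2, 3.1), the white cone covered √(0.9² + 2.0²) ≈ 2.2 units.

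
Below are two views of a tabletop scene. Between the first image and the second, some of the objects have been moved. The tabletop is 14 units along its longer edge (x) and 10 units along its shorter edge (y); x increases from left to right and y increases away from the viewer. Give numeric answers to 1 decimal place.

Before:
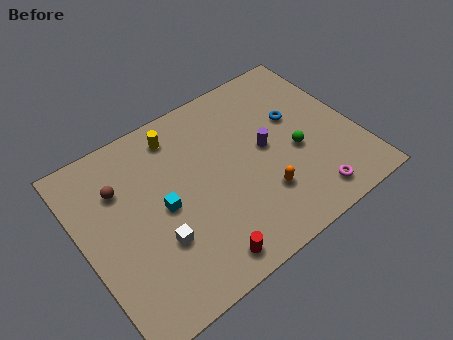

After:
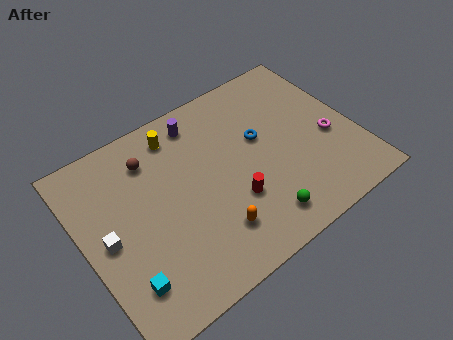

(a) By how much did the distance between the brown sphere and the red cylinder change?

-1.0

The distance was about 6.6 in the first image and 5.6 in the second, so they moved 1.0 units closer together.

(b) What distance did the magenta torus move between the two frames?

3.2

The magenta torus moved from about (10.9, 1.4) to (12.6, 4.1), a distance of √(1.7² + 2.7²) ≈ 3.2.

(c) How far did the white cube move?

2.7

The white cube moved from about (3.4, 3.3) to (1.1, 4.8), a distance of √(2.3² + 1.5²) ≈ 2.7.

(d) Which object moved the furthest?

the purple cylinder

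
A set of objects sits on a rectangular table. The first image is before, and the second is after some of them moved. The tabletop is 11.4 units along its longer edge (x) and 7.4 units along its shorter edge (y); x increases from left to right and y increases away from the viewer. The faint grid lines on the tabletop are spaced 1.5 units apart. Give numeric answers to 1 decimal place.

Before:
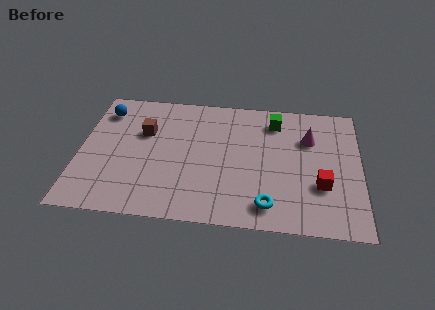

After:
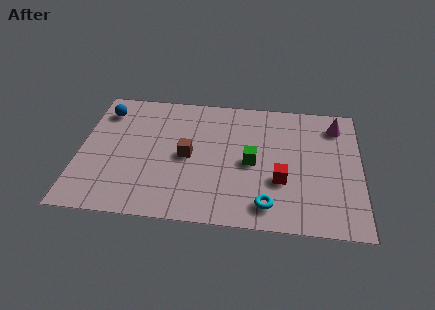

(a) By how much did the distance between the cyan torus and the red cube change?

-1.0

Before: roughly 2.5 units apart; after: 1.5. That's 1.0 units closer together.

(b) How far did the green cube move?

2.7

The green cube moved from about (7.9, 6.0) to (7.0, 3.5), a distance of √(0.9² + 2.5²) ≈ 2.7.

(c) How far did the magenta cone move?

1.4

The magenta cone moved from about (9.3, 5.1) to (10.4, 6.0), a distance of √(1.1² + 0.9²) ≈ 1.4.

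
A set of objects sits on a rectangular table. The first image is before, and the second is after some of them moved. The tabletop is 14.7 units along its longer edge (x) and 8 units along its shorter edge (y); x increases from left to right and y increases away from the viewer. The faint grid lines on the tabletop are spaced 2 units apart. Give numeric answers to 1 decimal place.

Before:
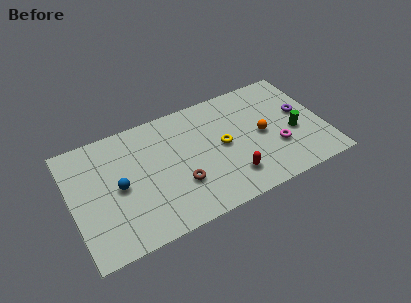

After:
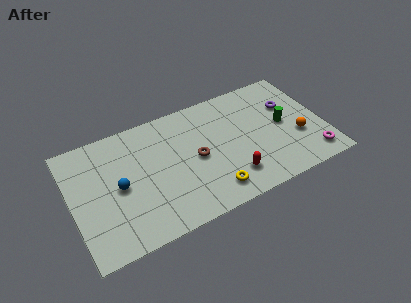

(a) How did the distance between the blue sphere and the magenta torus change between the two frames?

+2.1

They were about 9.2 units apart before and 11.3 after — 2.1 units further apart.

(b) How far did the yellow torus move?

2.9

The yellow torus was near (8.8, 4.1) before and (7.8, 1.4) after, so it travelled √(1.0² + 2.7²) ≈ 2.9 units.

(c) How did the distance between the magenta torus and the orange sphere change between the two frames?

+0.3

They were about 1.4 units apart before and 1.7 after — 0.3 units further apart.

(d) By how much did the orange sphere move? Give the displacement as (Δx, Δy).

(2.0, -1.0)

The orange sphere started near (11.1, 3.9) and ended near (13.1, 2.9).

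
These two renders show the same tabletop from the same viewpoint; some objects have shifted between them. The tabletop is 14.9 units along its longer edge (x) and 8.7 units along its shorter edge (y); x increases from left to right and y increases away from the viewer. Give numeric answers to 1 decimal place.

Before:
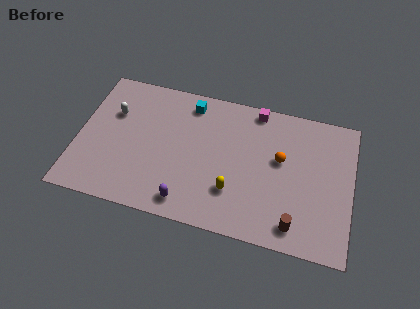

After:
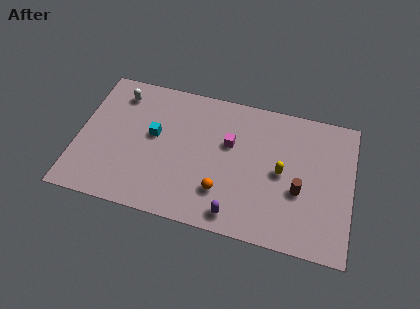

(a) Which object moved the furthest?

the orange sphere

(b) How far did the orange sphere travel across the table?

4.1

From (11.0, 5.1) to (8.0, 2.3), the orange sphere covered √(3.0² + 2.8²) ≈ 4.1 units.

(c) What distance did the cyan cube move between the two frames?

3.1

The cyan cube was near (5.9, 7.4) before and (4.1, 4.9) after, so it travelled √(1.8² + 2.5²) ≈ 3.1 units.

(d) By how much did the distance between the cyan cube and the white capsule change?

-1.4

The distance was about 4.4 in the first image and 3.0 in the second, so they moved 1.4 units closer together.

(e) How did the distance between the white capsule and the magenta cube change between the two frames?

-1.6

They were about 8.0 units apart before and 6.4 after — 1.6 units closer together.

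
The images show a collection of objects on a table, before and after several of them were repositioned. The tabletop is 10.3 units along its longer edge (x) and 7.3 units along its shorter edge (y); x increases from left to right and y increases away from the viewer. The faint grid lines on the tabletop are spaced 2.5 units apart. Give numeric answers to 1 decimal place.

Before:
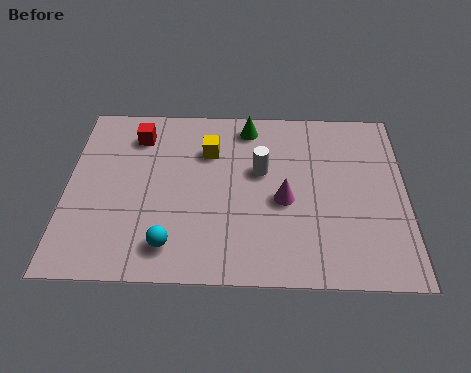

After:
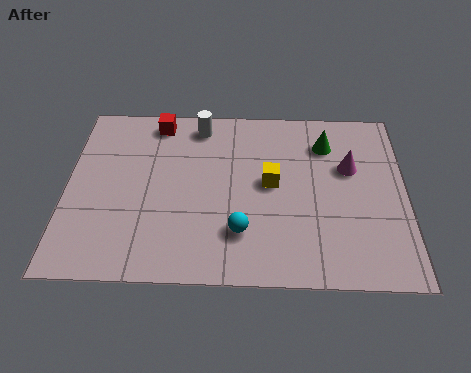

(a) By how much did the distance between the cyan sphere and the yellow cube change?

-1.9

The distance was about 4.1 in the first image and 2.2 in the second, so they moved 1.9 units closer together.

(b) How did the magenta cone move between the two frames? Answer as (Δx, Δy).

(2.0, 1.4)

The magenta cone was at about (6.6, 3.2) and moved to about (8.6, 4.6).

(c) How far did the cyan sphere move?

2.2

The cyan sphere moved from about (3.2, 1.3) to (5.3, 1.9), a distance of √(2.1² + 0.6²) ≈ 2.2.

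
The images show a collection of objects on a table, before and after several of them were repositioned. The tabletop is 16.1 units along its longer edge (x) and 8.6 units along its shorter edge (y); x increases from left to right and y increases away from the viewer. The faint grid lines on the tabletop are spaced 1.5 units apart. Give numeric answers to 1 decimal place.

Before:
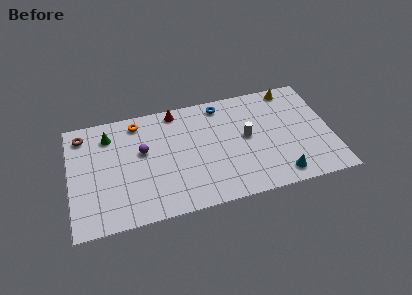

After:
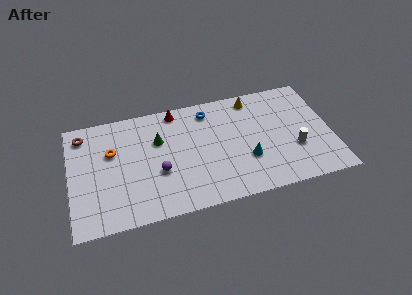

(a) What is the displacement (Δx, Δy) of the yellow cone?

(-2.4, -0.2)

The yellow cone started near (13.9, 7.7) and ended near (11.5, 7.5).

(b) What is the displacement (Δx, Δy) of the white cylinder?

(2.9, -1.6)

The white cylinder was at about (10.9, 4.6) and moved to about (13.8, 3.0).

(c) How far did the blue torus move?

0.9

The blue torus moved from about (9.5, 7.5) to (8.7, 7.2), a distance of √(0.8² + 0.3²) ≈ 0.9.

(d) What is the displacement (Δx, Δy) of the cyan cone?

(-1.9, 1.7)

The cyan cone was at about (12.7, 1.2) and moved to about (10.8, 2.9).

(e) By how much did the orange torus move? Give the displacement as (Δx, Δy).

(-1.7, -1.9)

The orange torus started near (4.3, 7.4) and ended near (2.6, 5.5).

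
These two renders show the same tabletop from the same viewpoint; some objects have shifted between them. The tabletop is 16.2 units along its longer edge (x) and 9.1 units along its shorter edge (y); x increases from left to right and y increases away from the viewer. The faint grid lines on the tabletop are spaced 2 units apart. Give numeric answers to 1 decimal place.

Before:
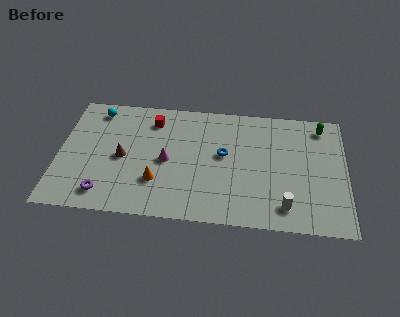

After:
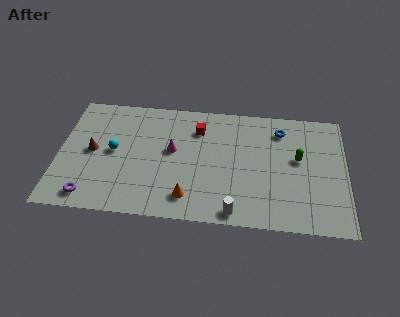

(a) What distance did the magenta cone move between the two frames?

0.9

The magenta cone was near (6.1, 4.3) before and (6.4, 5.1) after, so it travelled √(0.3² + 0.8²) ≈ 0.9 units.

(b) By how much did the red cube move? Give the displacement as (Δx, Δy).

(2.6, -0.4)

The red cube was at about (5.2, 7.3) and moved to about (7.8, 6.9).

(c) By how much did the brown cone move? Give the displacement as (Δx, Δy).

(-1.7, 0.3)

From the two frames, the brown cone sits at roughly (3.6, 4.3) before and (1.9, 4.6) after.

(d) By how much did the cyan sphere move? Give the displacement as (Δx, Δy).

(1.1, -3.1)

From the two frames, the cyan sphere sits at roughly (2.0, 7.8) before and (3.1, 4.7) after.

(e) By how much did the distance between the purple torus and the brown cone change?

+0.5

Before: roughly 2.9 units apart; after: 3.4. That's 0.5 units further apart.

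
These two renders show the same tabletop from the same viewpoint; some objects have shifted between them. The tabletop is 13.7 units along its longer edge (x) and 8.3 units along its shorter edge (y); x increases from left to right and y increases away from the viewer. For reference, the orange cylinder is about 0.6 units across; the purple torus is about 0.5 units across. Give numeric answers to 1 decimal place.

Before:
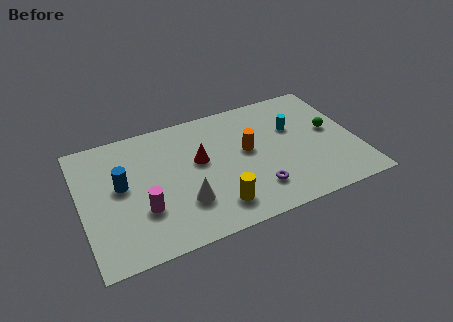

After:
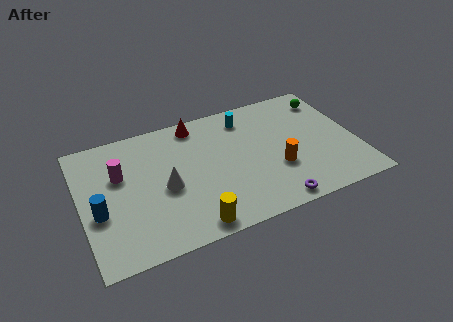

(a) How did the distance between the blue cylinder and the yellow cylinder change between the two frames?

-0.4

Before: roughly 5.3 units apart; after: 4.9. That's 0.4 units closer together.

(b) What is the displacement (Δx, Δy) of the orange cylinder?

(1.3, -1.7)

The orange cylinder started near (8.3, 4.6) and ended near (9.6, 2.9).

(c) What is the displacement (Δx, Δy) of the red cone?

(0.1, 2.5)

From the two frames, the red cone sits at roughly (5.9, 4.8) before and (6.0, 7.3) after.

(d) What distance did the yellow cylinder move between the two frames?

1.5

From (6.4, 1.6) to (5.1, 0.9), the yellow cylinder covered √(1.3² + 0.7²) ≈ 1.5 units.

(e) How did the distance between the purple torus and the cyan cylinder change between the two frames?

+1.9

They were about 4.1 units apart before and 6.0 after — 1.9 units further apart.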